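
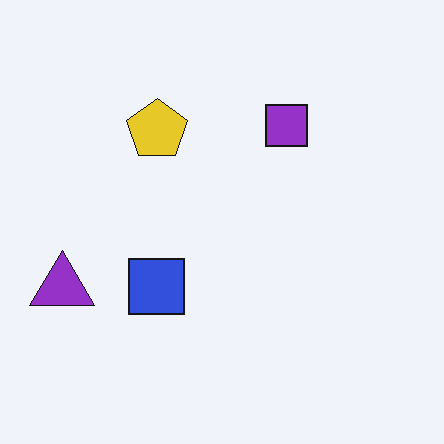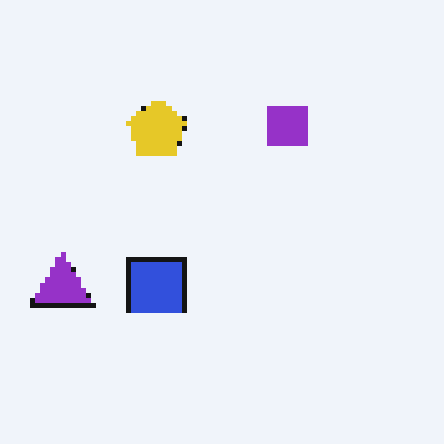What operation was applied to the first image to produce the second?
Mildly pixelated.

Shapes are reduced to large square blocks; fine edges and outlines are lost — a downscale-then-upscale (mosaic) effect.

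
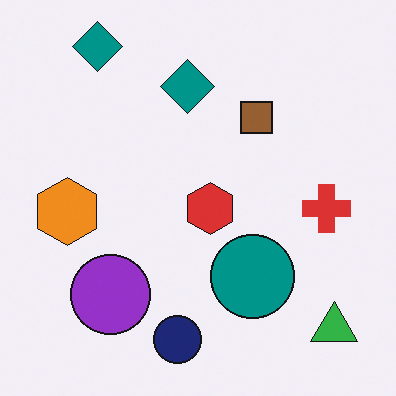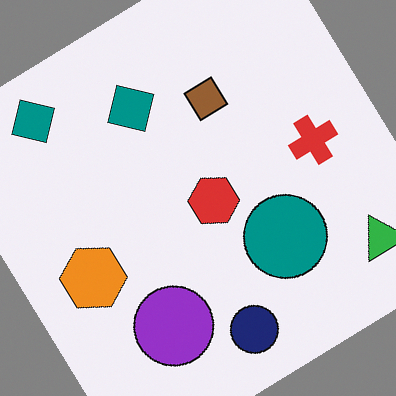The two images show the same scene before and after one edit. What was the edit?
The second image is the first rotated counter-clockwise by a large amount — several tens of degrees.

Every shape is tilted by the same angle and the image corners show triangular fill wedges — a whole-image rotation by a non-right angle.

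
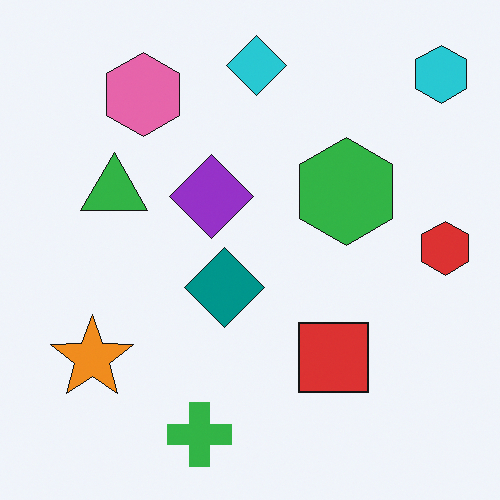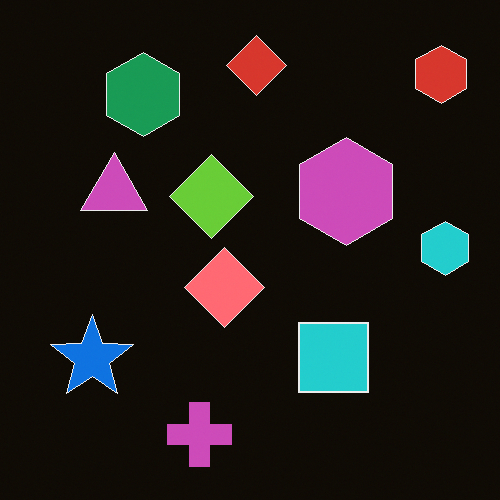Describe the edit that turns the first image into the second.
The second image is the first color-inverted (negative).

The light background has become dark and every shape's color is its complement — a photographic negative.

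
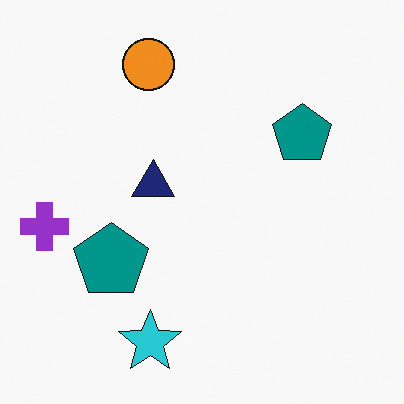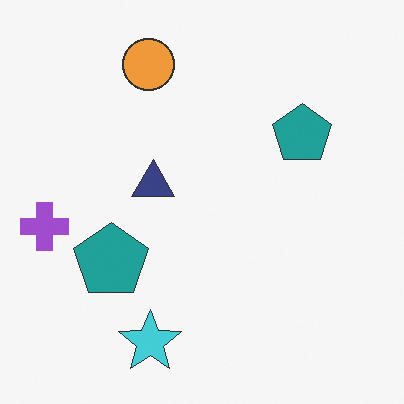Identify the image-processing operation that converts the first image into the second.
This is the original image given slightly reduced contrast.

Tones are pushed toward mid-grey across the whole image — a global contrast change.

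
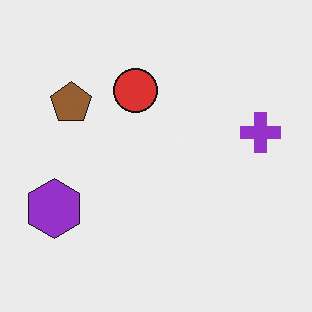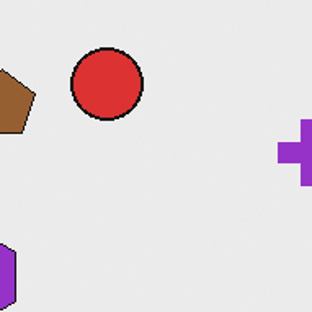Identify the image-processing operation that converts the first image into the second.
The image was cropped to a noticeably smaller region and rescaled.

The visible shapes are larger and the field of view is narrower; shapes near the original edges may be partly or wholly outside the frame — a crop-and-rescale.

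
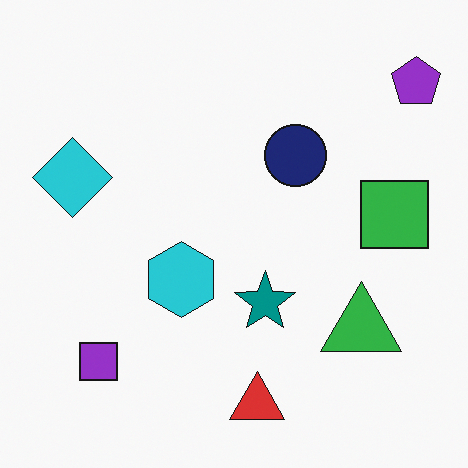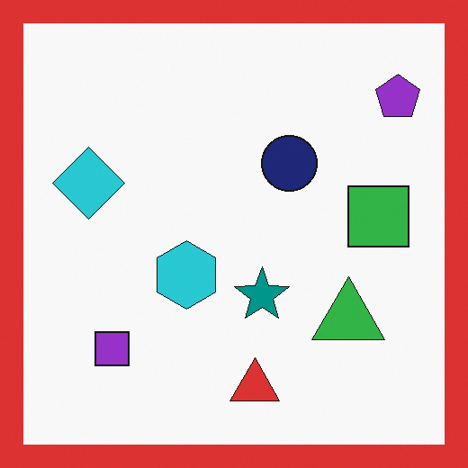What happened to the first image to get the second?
It was framed with a red border.

A solid red frame runs around the edge of the second image, with the content slightly shrunk inside it.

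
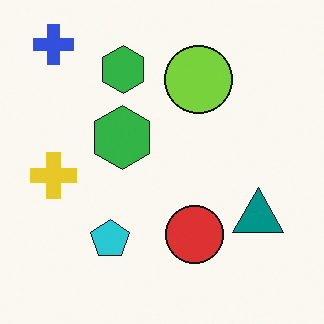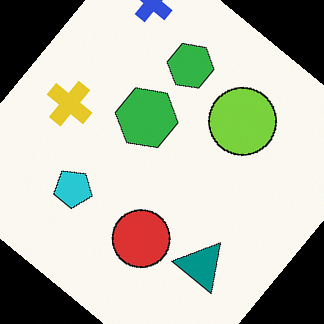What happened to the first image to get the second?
Rotated clockwise by a large amount — several tens of degrees.

Every shape is tilted by the same angle and the image corners show triangular fill wedges — a whole-image rotation by a non-right angle.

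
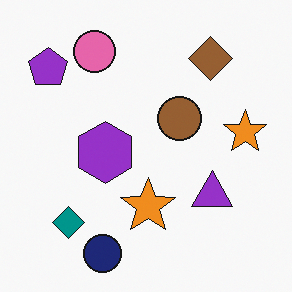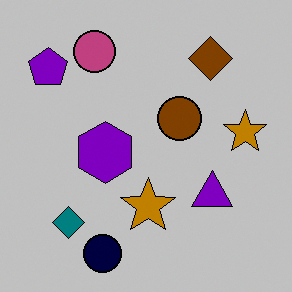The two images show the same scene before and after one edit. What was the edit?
It was aggressively posterized.

Each flat color has snapped to a coarser quantized level — most visibly, the near-white background has dropped to a flat grey.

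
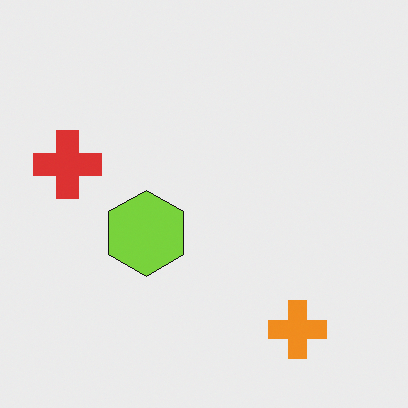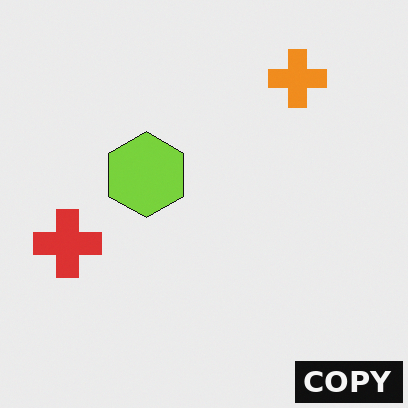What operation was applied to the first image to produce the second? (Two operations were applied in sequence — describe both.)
It was flipped vertically (top ↔ bottom), then watermarked with the text "COPY" in the lower-right corner.

The orange cross is in the bottom-right of the first image and the top-right of the second — shapes on opposite sides of the horizontal midline have swapped in a mirror flip. A dark label reading "COPY" appears in the lower-right corner.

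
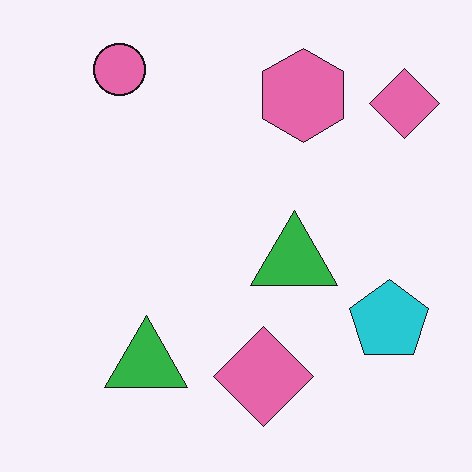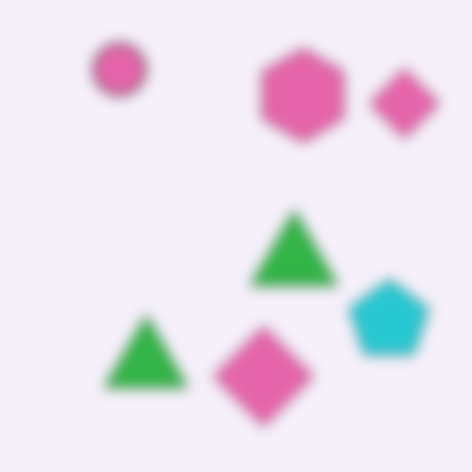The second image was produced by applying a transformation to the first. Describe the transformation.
Heavily blurred.

Shape edges and outlines are uniformly softened across the whole image.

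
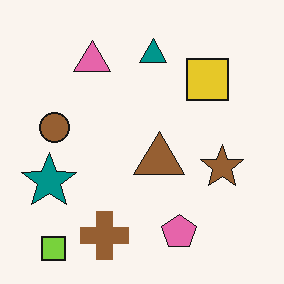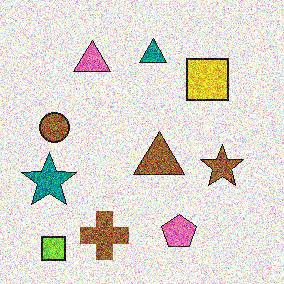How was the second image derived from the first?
It was degraded with a thick layer of grain.

Random speckle covers the whole image, including the flat background.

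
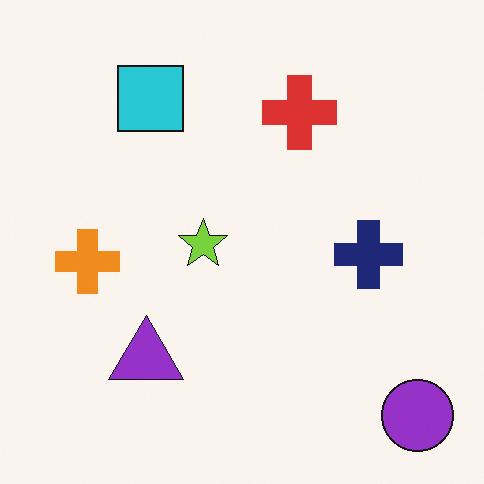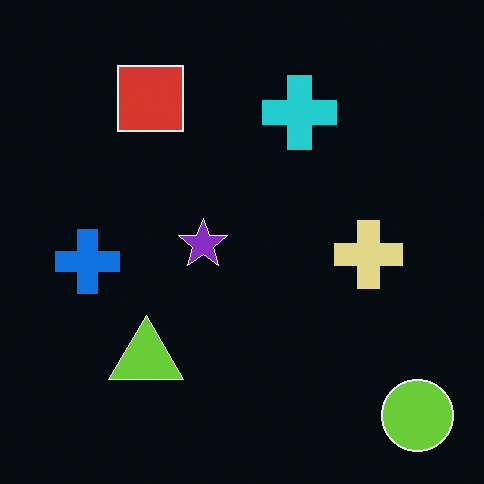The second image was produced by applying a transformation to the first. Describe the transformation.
The second image is the first color-inverted (negative).

The light background has become dark and every shape's color is its complement — a photographic negative.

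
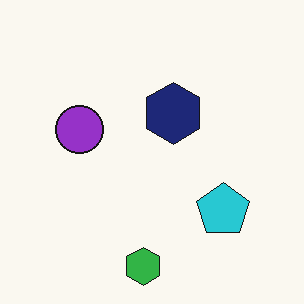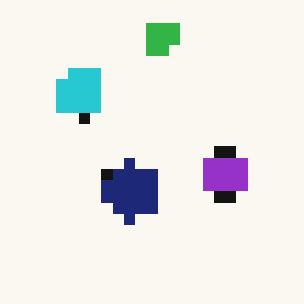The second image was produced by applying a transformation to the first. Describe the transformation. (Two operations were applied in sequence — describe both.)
The second image is the first heavily pixelated into large blocks, then rotated 180°.

Shapes are reduced to large square blocks; fine edges and outlines are lost — a downscale-then-upscale (mosaic) effect. The green hexagon sits in the bottom of the first image and the top of the second — consistent with a whole-image 180° rotation.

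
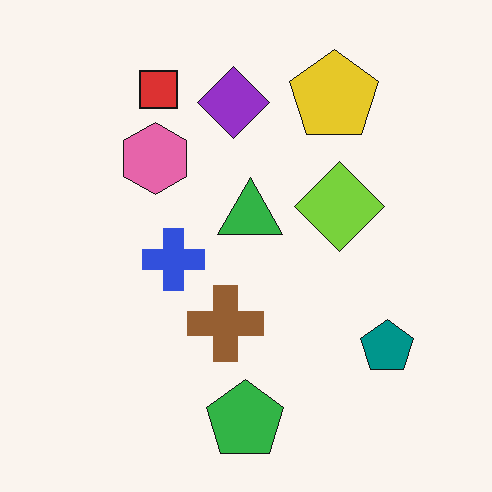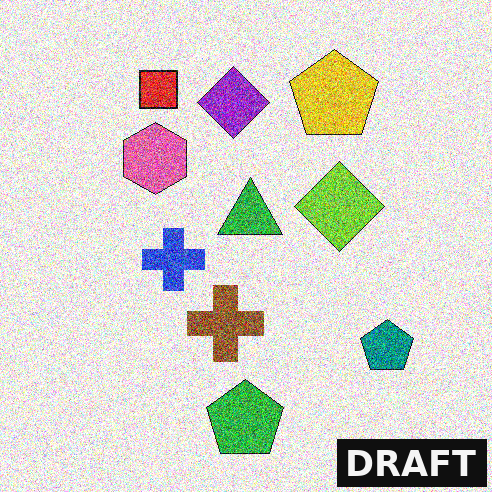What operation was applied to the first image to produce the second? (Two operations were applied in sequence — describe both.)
This is the original image degraded with heavy additive noise, then watermarked with the text "DRAFT" in the lower-right corner.

Random speckle covers the whole image, including the flat background. A dark label reading "DRAFT" appears in the lower-right corner.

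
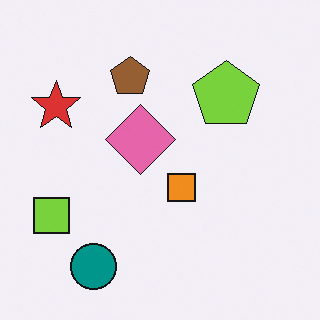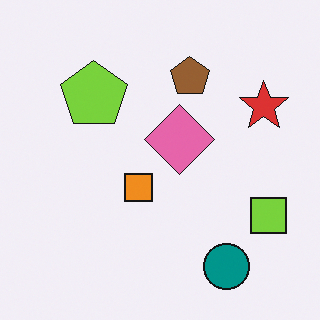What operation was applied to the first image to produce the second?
Flipped horizontally (left ↔ right).

The lime square is in the bottom-left of the first image and the bottom-right of the second — shapes on opposite sides of the vertical midline have swapped in a mirror flip.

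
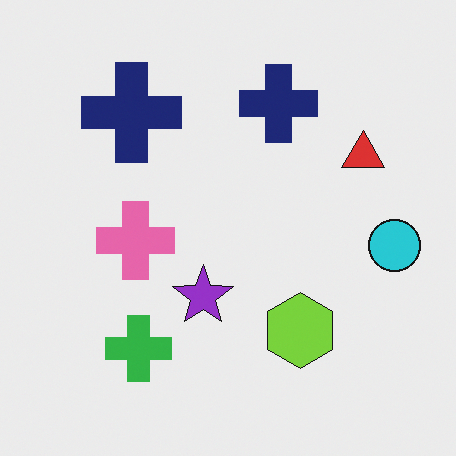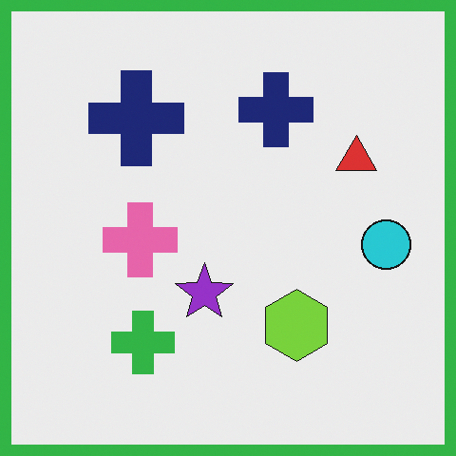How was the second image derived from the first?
Framed with a green border.

A solid green frame runs around the edge of the second image, with the content slightly shrunk inside it.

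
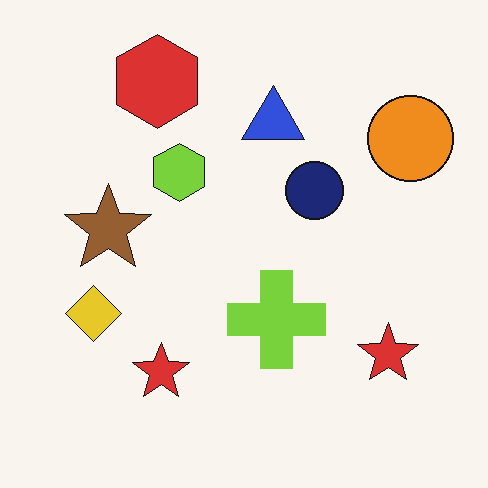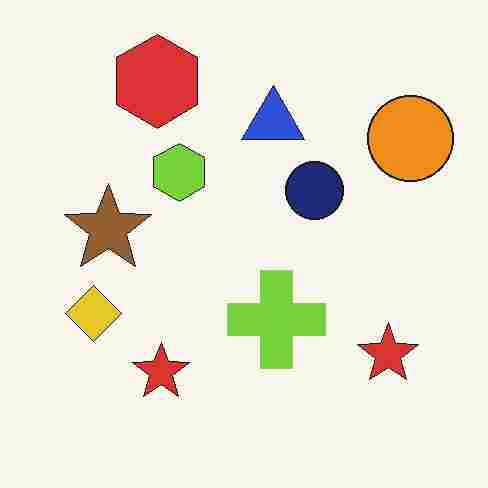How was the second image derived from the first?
It was degraded with heavy JPEG compression.

Blocky 8×8 compression artifacts appear around shape edges and the flat background shows ringing — characteristic JPEG degradation.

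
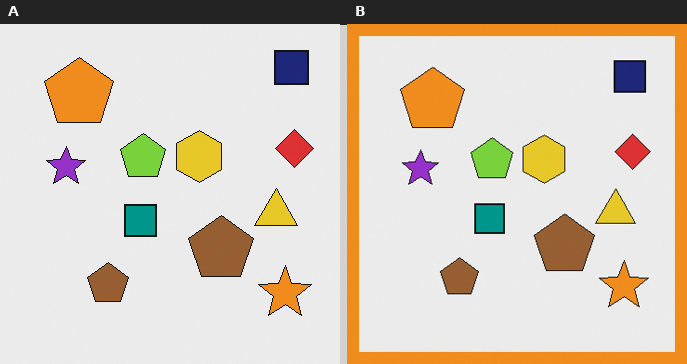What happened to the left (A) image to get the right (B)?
The right (B) image is the left (A) framed with a orange border.

A solid orange frame runs around the edge of the right (B) image, with the content slightly shrunk inside it.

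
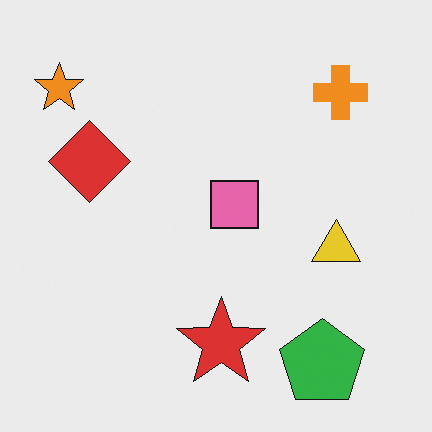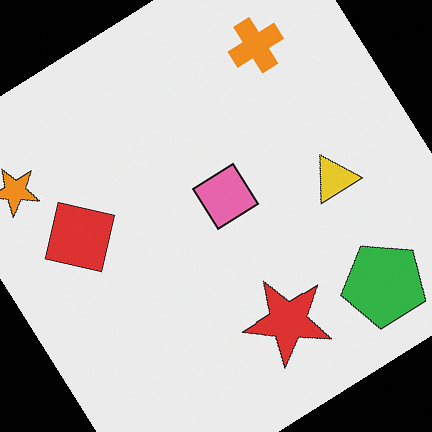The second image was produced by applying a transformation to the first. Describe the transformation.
Rotated counter-clockwise by a large amount — several tens of degrees.

Every shape is tilted by the same angle and the image corners show triangular fill wedges — a whole-image rotation by a non-right angle.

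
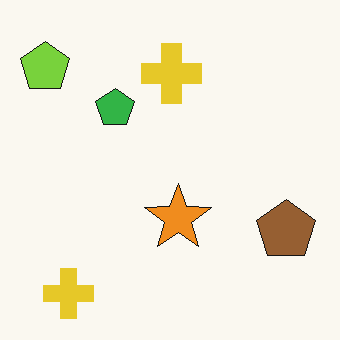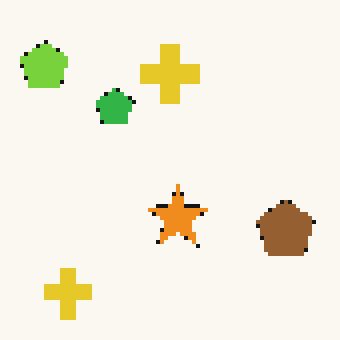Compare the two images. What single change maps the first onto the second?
The image was lightly pixelated (a mild mosaic effect).

Shapes are reduced to large square blocks; fine edges and outlines are lost — a downscale-then-upscale (mosaic) effect.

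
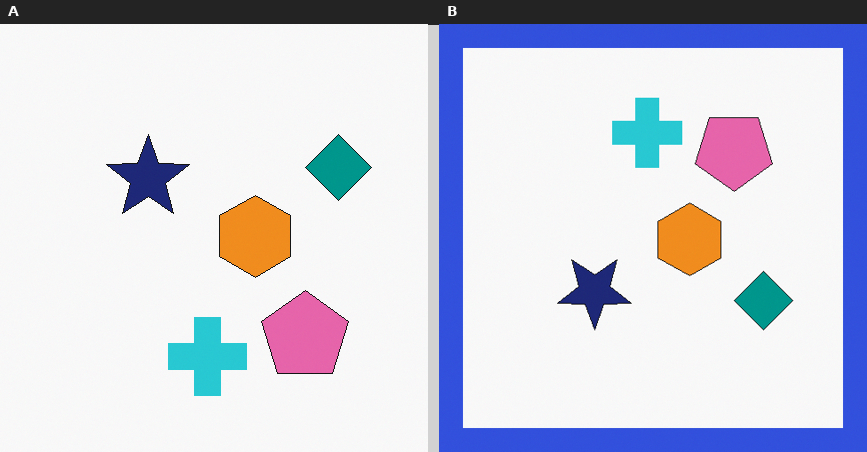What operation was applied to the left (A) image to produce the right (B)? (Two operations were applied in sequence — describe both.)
The right (B) image is the left (A) flipped vertically (top ↔ bottom), then framed with a blue border.

The cyan cross is in the bottom of the left (A) image and the top of the right (B) — shapes on opposite sides of the horizontal midline have swapped in a mirror flip. A solid blue frame runs around the edge of the right (B) image, with the content slightly shrunk inside it.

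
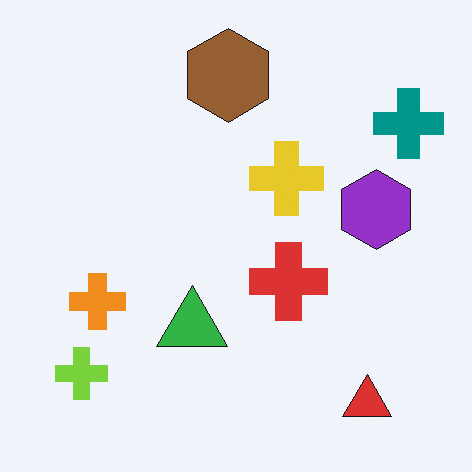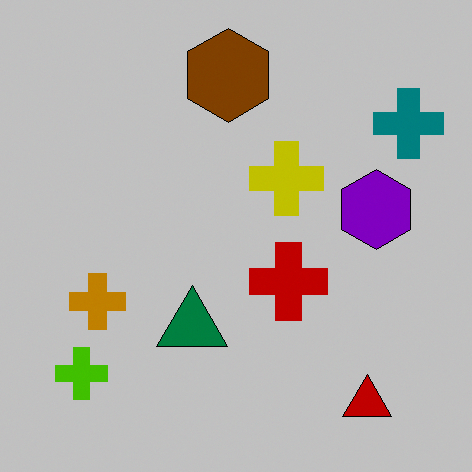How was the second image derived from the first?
The transformation is: aggressively posterized.

Each flat color has snapped to a coarser quantized level — most visibly, the near-white background has dropped to a flat grey.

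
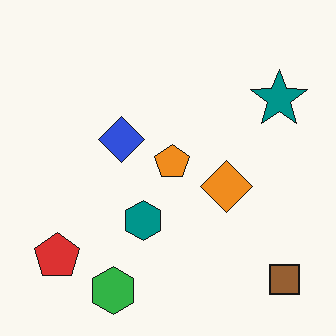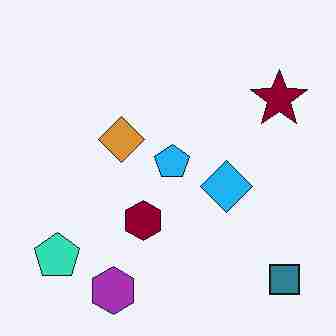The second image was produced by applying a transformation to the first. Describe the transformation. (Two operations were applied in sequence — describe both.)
This is the original image hue-shifted through roughly half the color wheel, then degraded with heavy JPEG compression.

Every shape's color has rotated by the same amount around the hue wheel — a uniform hue shift. Blocky 8×8 compression artifacts appear around shape edges and the flat background shows ringing — characteristic JPEG degradation.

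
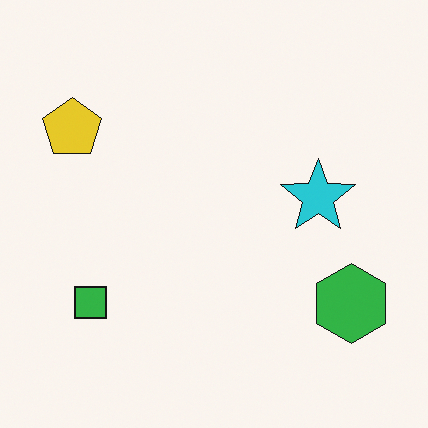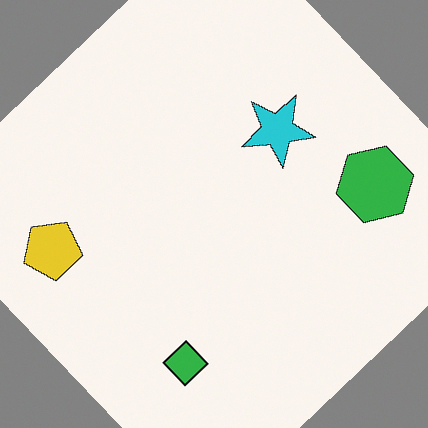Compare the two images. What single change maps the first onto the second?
Rotated counter-clockwise by a large amount — several tens of degrees.

Every shape is tilted by the same angle and the image corners show triangular fill wedges — a whole-image rotation by a non-right angle.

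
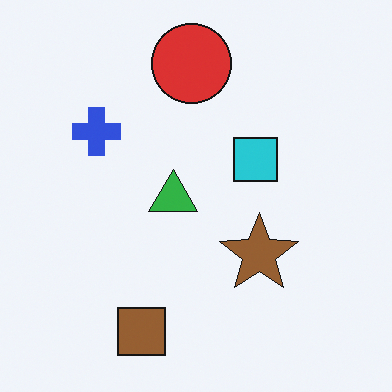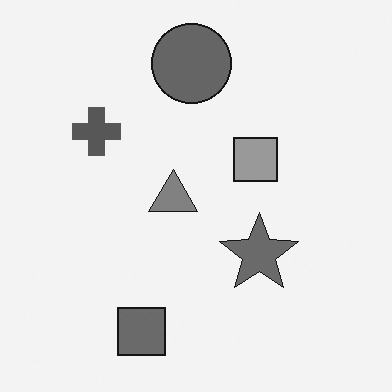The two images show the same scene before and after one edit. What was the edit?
The transformation is: converted to grayscale.

All color is removed — every shape is now a shade of grey.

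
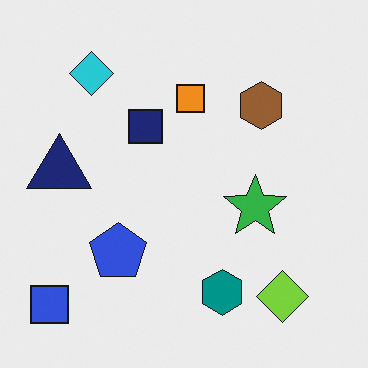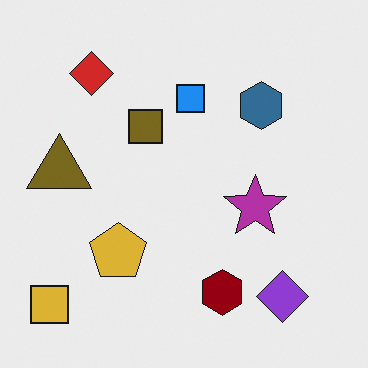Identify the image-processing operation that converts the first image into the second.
The transformation is: hue-shifted through roughly half the color wheel.

Every shape's color has rotated by the same amount around the hue wheel — a uniform hue shift.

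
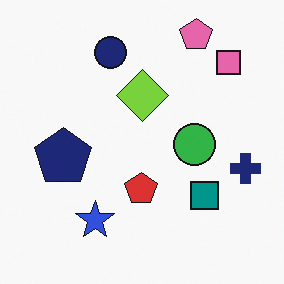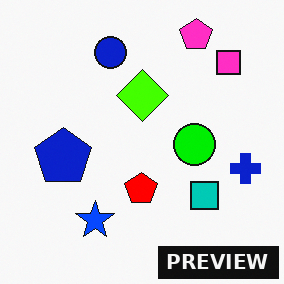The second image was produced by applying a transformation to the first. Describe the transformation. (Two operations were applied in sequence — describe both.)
The second image is the first made much more vivid (saturation change), then watermarked with the text "PREVIEW" in the lower-right corner.

All colors are more vivid — a global saturation change. A dark label reading "PREVIEW" appears in the lower-right corner.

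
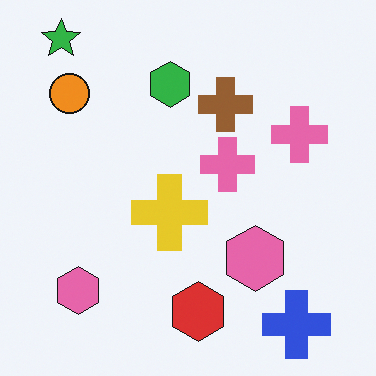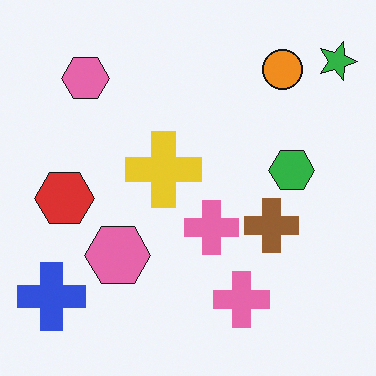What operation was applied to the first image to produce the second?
It was rotated 90° clockwise.

The green star sits in the top-left of the first image and the top-right of the second — consistent with a whole-image 90° clockwise rotation.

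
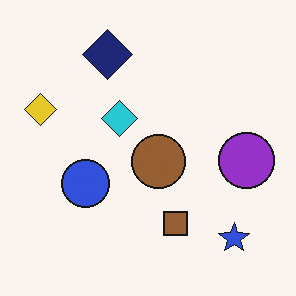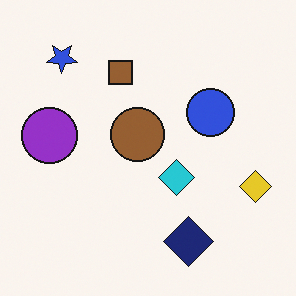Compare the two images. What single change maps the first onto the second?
This is the original image rotated 180°.

The blue star sits in the bottom-right of the first image and the top-left of the second — consistent with a whole-image 180° rotation.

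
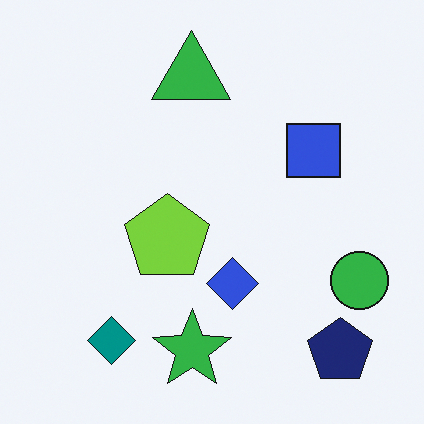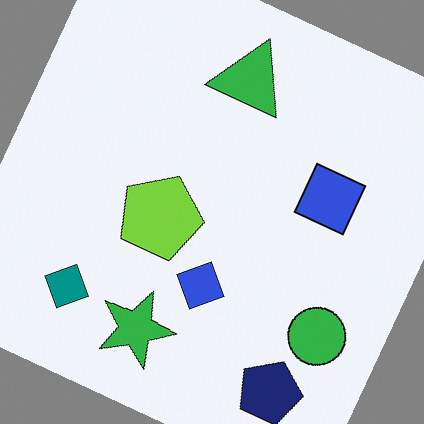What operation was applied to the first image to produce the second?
The image was rotated clockwise by a moderate amount.

Every shape is tilted by the same angle and the image corners show triangular fill wedges — a whole-image rotation by a non-right angle.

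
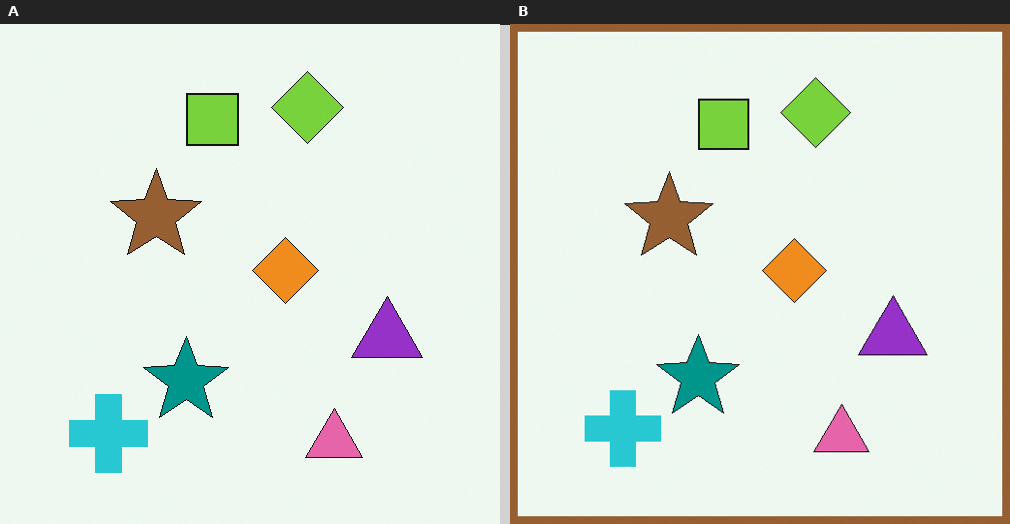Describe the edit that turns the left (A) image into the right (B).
This is the original image framed with a brown border.

A solid brown frame runs around the edge of the right (B) image, with the content slightly shrunk inside it.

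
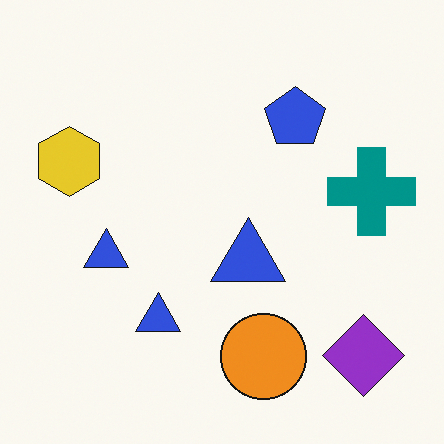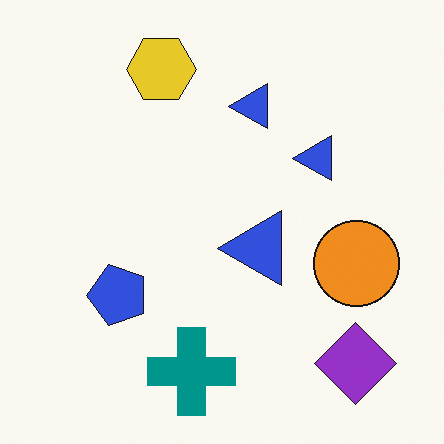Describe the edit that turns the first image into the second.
This is the original image transposed (reflected across the top-left ↔ bottom-right diagonal).

Shapes have swapped their row and column positions — what was in the top-right is now in the bottom-left — a diagonal reflection.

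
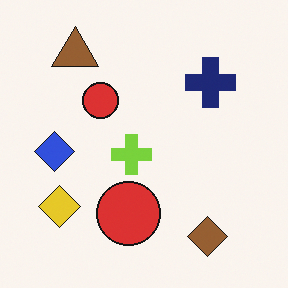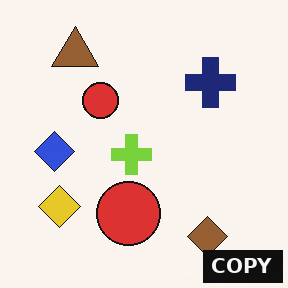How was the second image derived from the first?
The image was watermarked with the text "COPY" in the lower-right corner.

A dark label reading "COPY" appears in the lower-right corner.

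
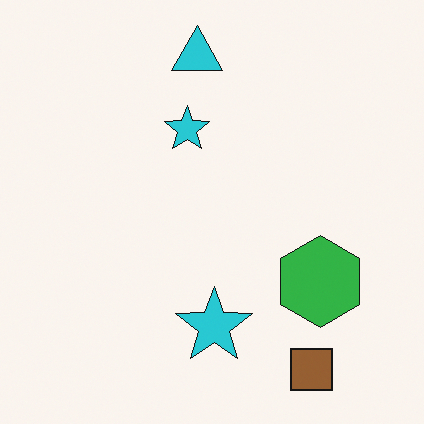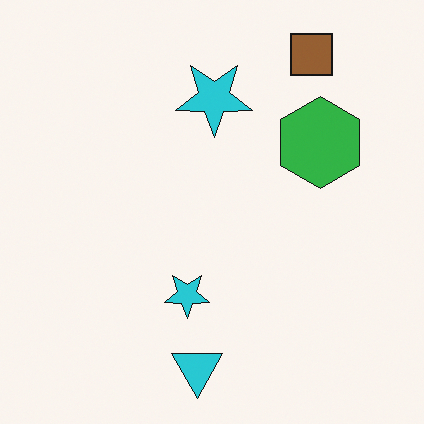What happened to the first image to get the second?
This is the original image flipped vertically (top ↔ bottom).

The cyan triangle is in the top of the first image and the bottom of the second — shapes on opposite sides of the horizontal midline have swapped in a mirror flip.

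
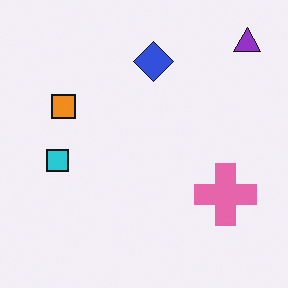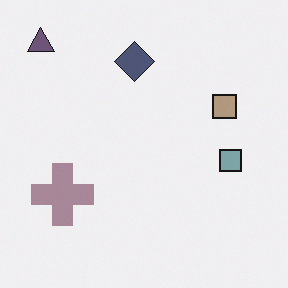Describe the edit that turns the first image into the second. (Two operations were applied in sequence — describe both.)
The transformation is: flipped horizontally (left ↔ right), then heavily desaturated.

The purple triangle is in the top-right of the first image and the top-left of the second — shapes on opposite sides of the vertical midline have swapped in a mirror flip. All colors are more muted and greyish — a global saturation change.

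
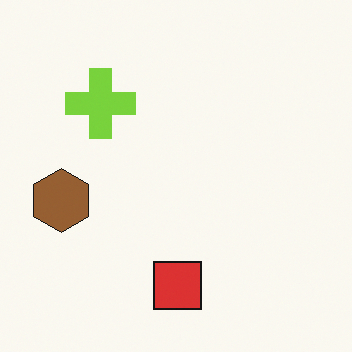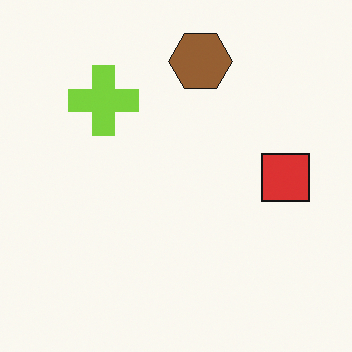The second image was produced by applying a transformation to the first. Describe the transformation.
The image was transposed (reflected across the top-left ↔ bottom-right diagonal).

Shapes have swapped their row and column positions — what was in the top-right is now in the bottom-left — a diagonal reflection.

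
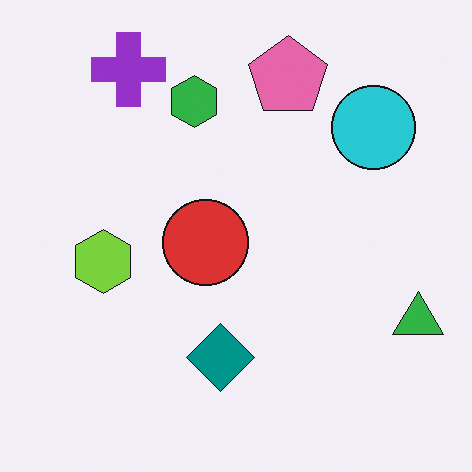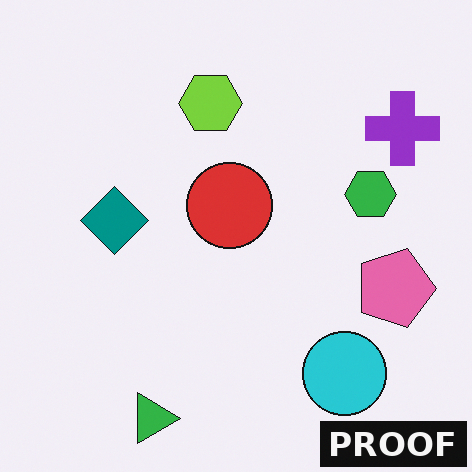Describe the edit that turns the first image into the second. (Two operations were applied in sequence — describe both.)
The image was rotated 90° clockwise, then watermarked with the text "PROOF" in the lower-right corner.

The green triangle sits in the bottom-right of the first image and the bottom-left of the second — consistent with a whole-image 90° clockwise rotation. A dark label reading "PROOF" appears in the lower-right corner.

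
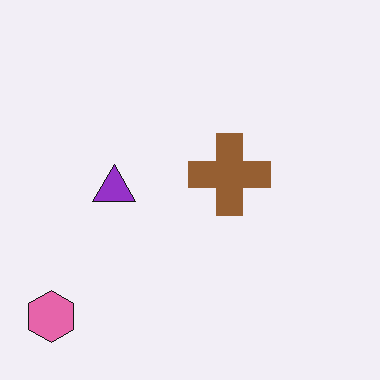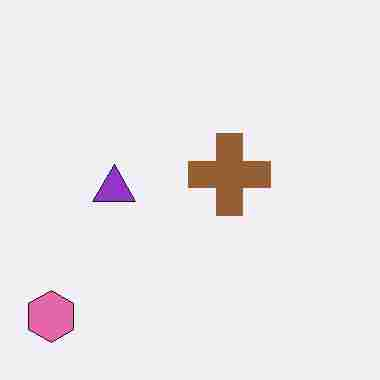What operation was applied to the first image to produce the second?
Degraded with heavy JPEG compression.

Blocky 8×8 compression artifacts appear around shape edges and the flat background shows ringing — characteristic JPEG degradation.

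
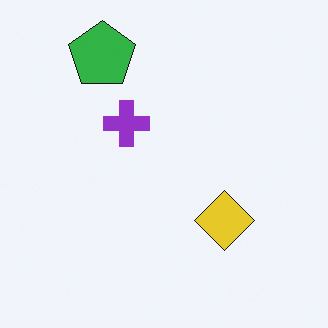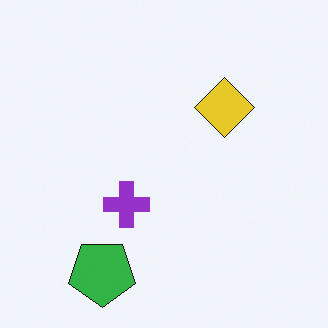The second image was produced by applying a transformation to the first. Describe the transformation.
The image was flipped vertically (top ↔ bottom).

The green pentagon is in the top-left of the first image and the bottom-left of the second — shapes on opposite sides of the horizontal midline have swapped in a mirror flip.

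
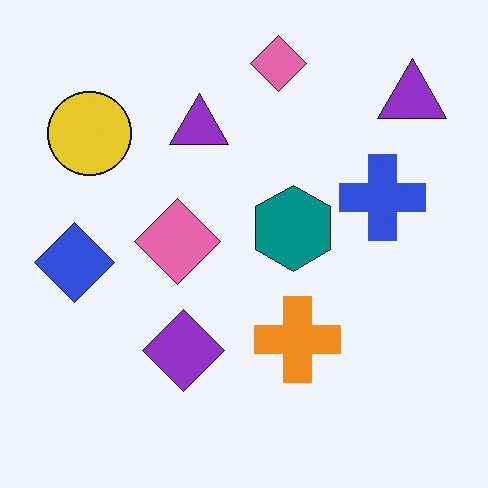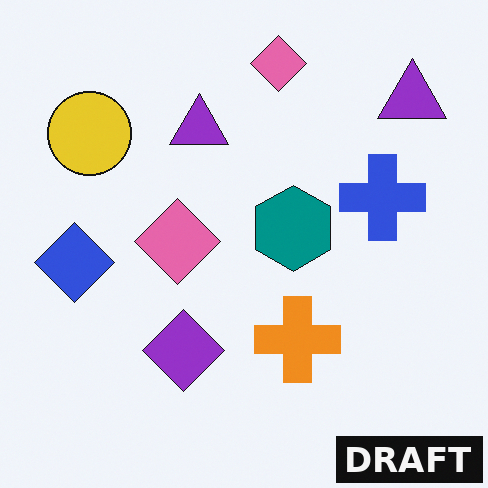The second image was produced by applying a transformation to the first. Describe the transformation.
This is the original image watermarked with the text "DRAFT" in the lower-right corner.

A dark label reading "DRAFT" appears in the lower-right corner.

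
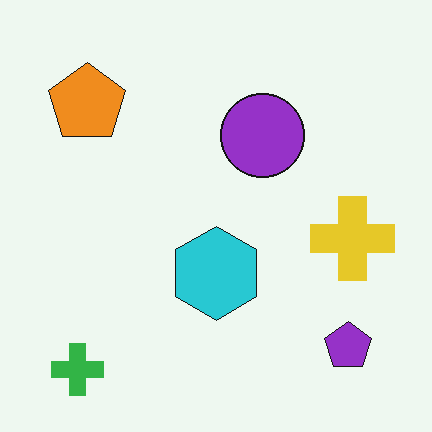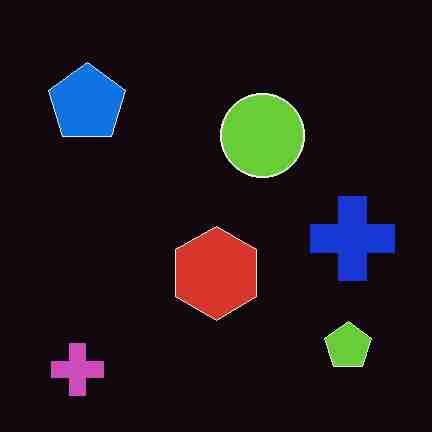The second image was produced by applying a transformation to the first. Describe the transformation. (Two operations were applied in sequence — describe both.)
The image was color-inverted (negative), then degraded with heavy JPEG compression.

The light background has become dark and every shape's color is its complement — a photographic negative. Blocky 8×8 compression artifacts appear around shape edges and the flat background shows ringing — characteristic JPEG degradation.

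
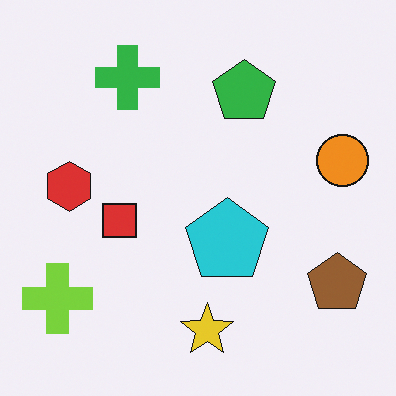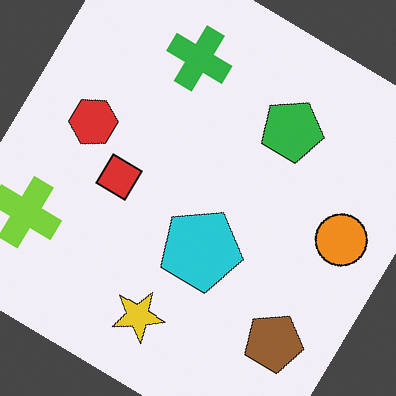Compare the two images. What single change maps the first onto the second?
This is the original image rotated clockwise by a large amount — several tens of degrees.

Every shape is tilted by the same angle and the image corners show triangular fill wedges — a whole-image rotation by a non-right angle.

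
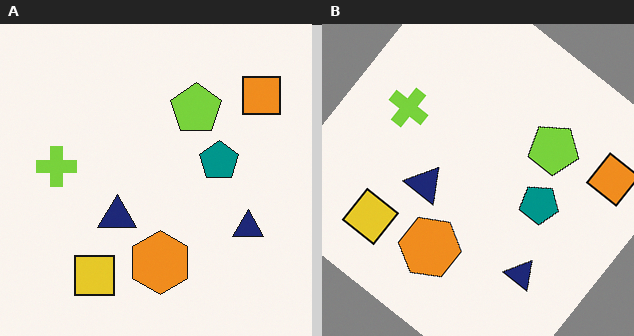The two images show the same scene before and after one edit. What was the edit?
The right (B) image is the left (A) rotated clockwise by a large amount — several tens of degrees.

Every shape is tilted by the same angle and the image corners show triangular fill wedges — a whole-image rotation by a non-right angle.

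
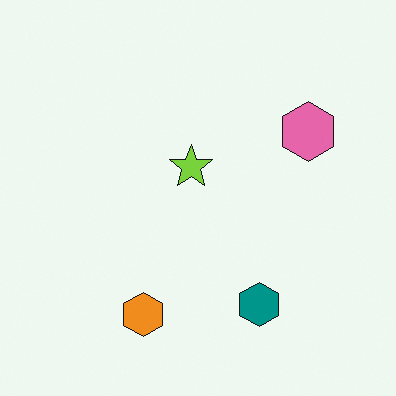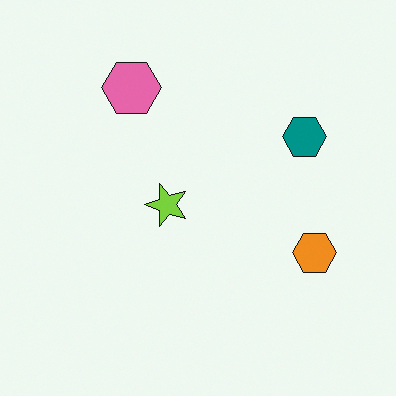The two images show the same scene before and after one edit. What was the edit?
It was rotated 90° counter-clockwise.

The pink hexagon sits in the top-right of the first image and the top-left of the second — consistent with a whole-image 90° counter-clockwise rotation.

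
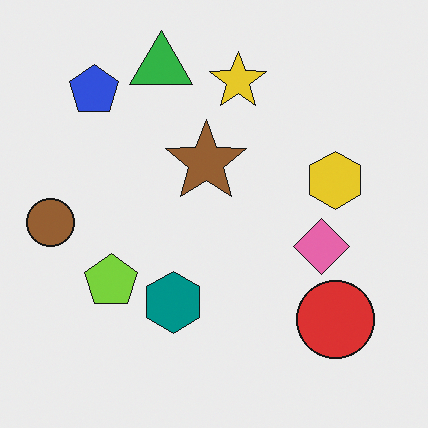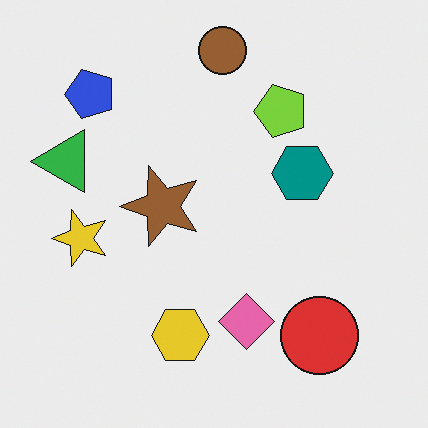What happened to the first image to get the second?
This is the original image transposed (reflected across the top-left ↔ bottom-right diagonal).

Shapes have swapped their row and column positions — what was in the top-right is now in the bottom-left — a diagonal reflection.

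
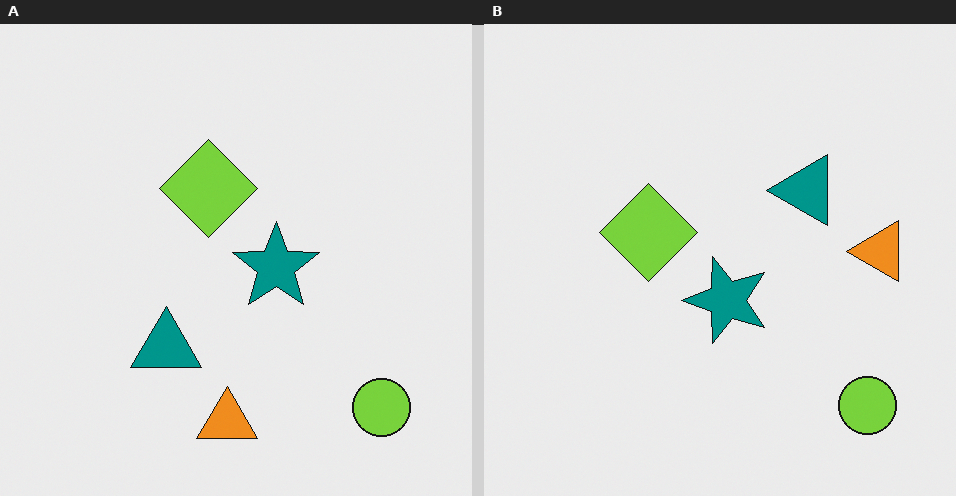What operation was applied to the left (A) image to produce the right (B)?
This is the original image transposed (reflected across the top-left ↔ bottom-right diagonal).

Shapes have swapped their row and column positions — what was in the top-right is now in the bottom-left — a diagonal reflection.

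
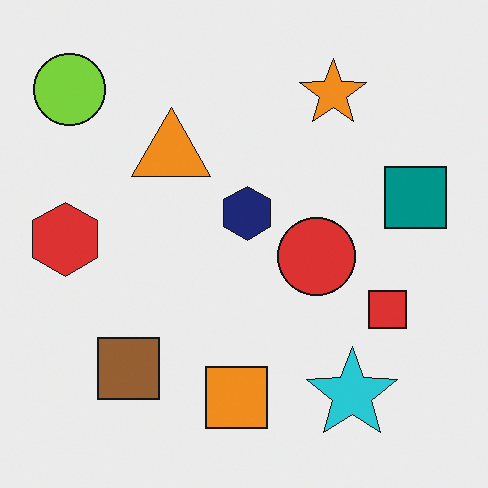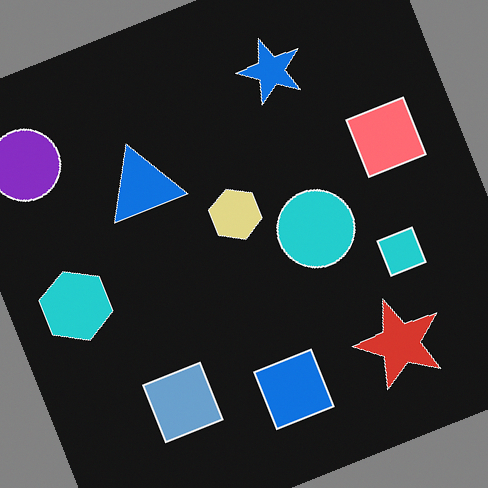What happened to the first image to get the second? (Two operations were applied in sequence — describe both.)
The second image is the first color-inverted (negative), then rotated counter-clockwise by a moderate amount.

The light background has become dark and every shape's color is its complement — a photographic negative. Every shape is tilted by the same angle and the image corners show triangular fill wedges — a whole-image rotation by a non-right angle.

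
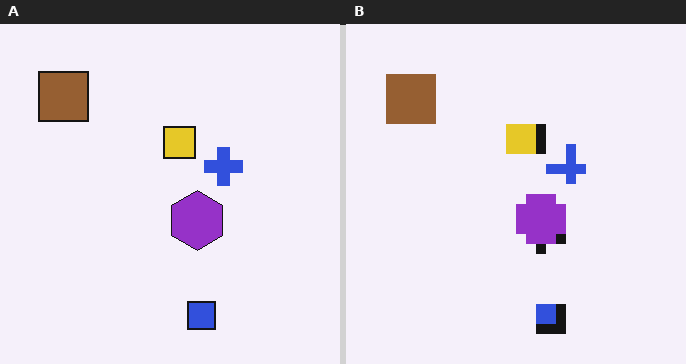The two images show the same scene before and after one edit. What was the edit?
The image was coarsely pixelated.

Shapes are reduced to large square blocks; fine edges and outlines are lost — a downscale-then-upscale (mosaic) effect.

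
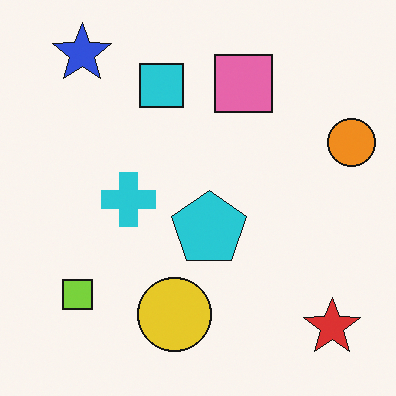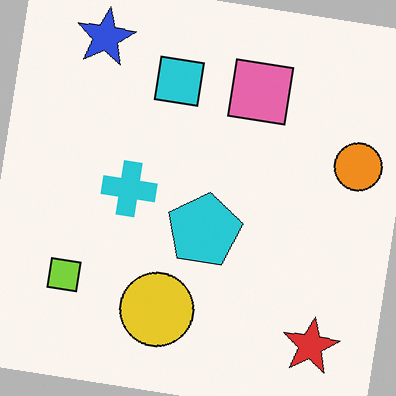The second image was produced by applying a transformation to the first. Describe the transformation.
The second image is the first rotated clockwise by a few degrees.

Every shape is tilted by the same angle and the image corners show triangular fill wedges — a whole-image rotation by a non-right angle.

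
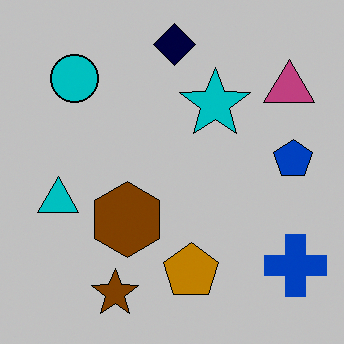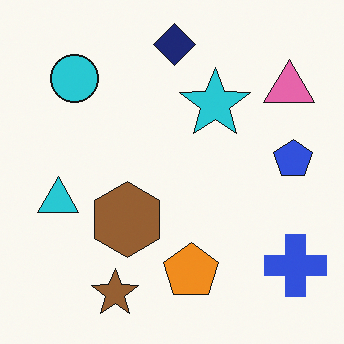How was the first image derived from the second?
It was aggressively posterized.

Each flat color has snapped to a coarser quantized level — most visibly, the near-white background has dropped to a flat grey.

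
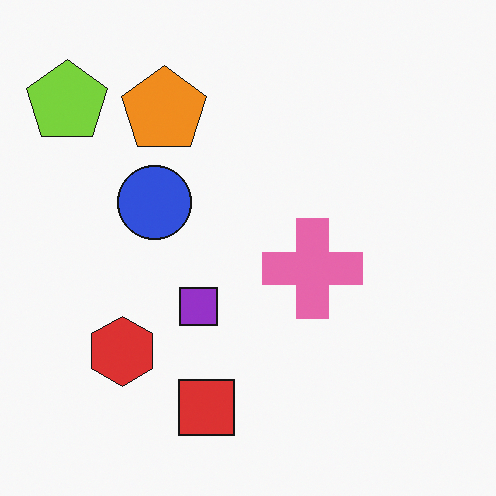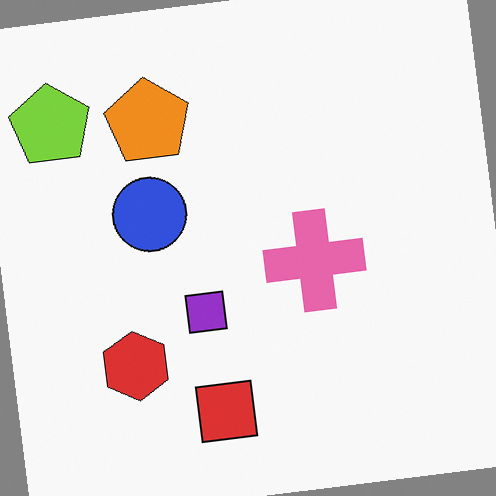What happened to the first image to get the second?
The image was rotated counter-clockwise by a few degrees.

Every shape is tilted by the same angle and the image corners show triangular fill wedges — a whole-image rotation by a non-right angle.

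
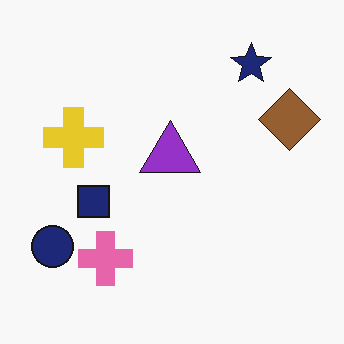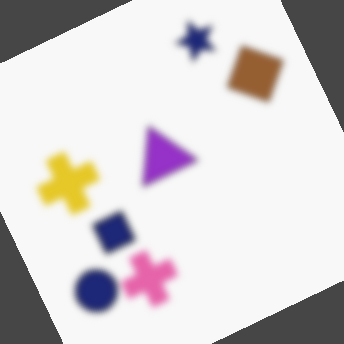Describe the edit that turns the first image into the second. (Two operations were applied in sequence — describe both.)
The second image is the first noticeably gaussian-blurred, then rotated counter-clockwise by a clearly visible amount.

Shape edges and outlines are uniformly softened across the whole image. Every shape is tilted by the same angle and the image corners show triangular fill wedges — a whole-image rotation by a non-right angle.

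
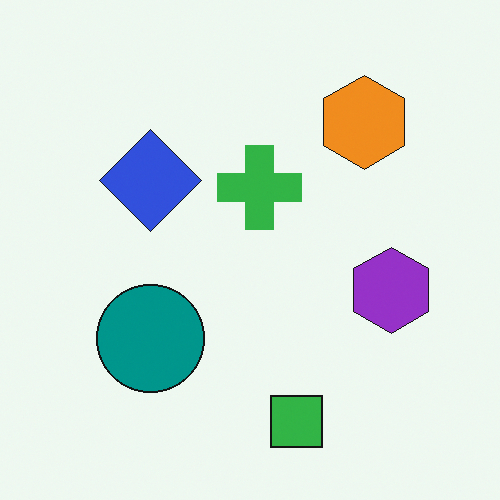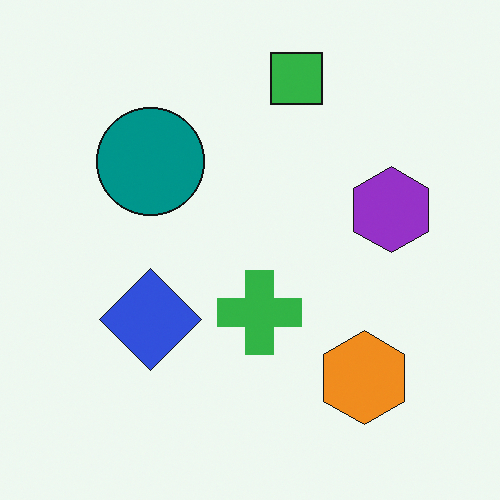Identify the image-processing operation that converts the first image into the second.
It was flipped vertically (top ↔ bottom).

The green square is in the bottom of the first image and the top of the second — shapes on opposite sides of the horizontal midline have swapped in a mirror flip.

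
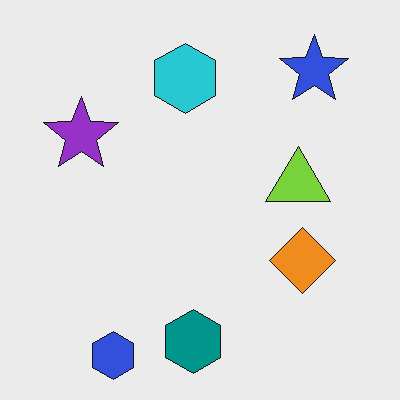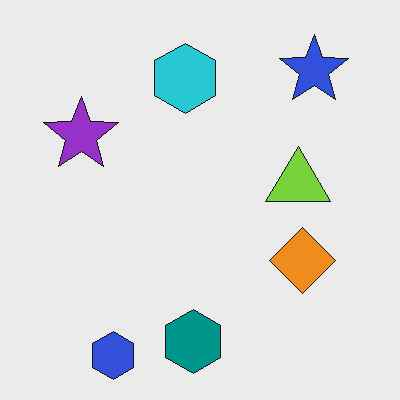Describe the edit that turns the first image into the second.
The transformation is: JPEG-compressed with visible artifacts.

Blocky 8×8 compression artifacts appear around shape edges and the flat background shows ringing — characteristic JPEG degradation.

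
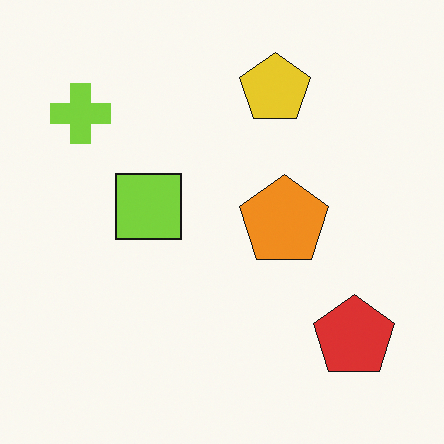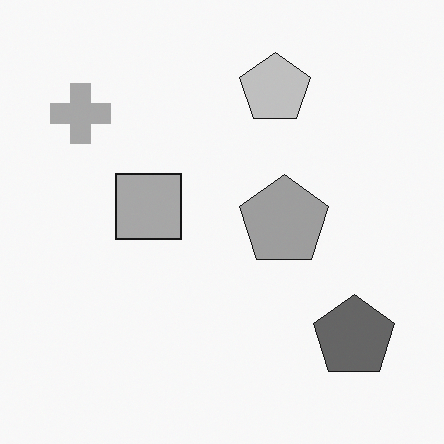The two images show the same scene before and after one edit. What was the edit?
This is the original image converted to grayscale.

All color is removed — every shape is now a shade of grey.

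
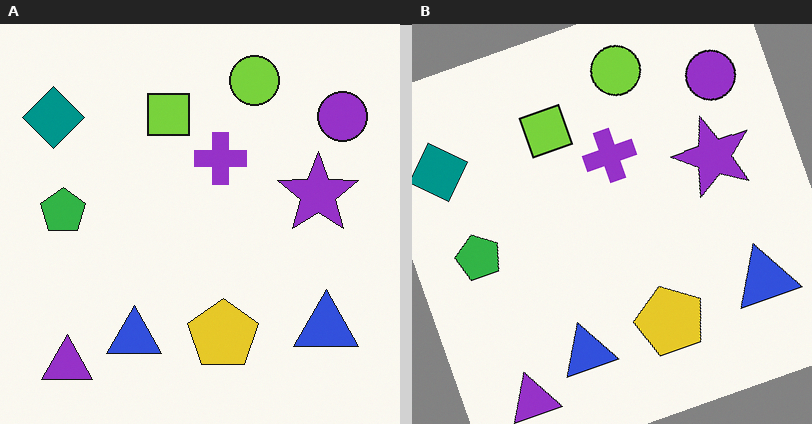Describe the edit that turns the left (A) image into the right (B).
The transformation is: rotated counter-clockwise by a moderate amount.

Every shape is tilted by the same angle and the image corners show triangular fill wedges — a whole-image rotation by a non-right angle.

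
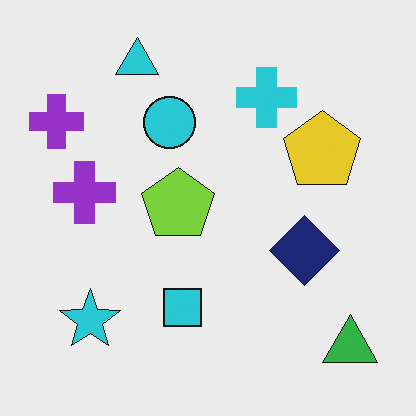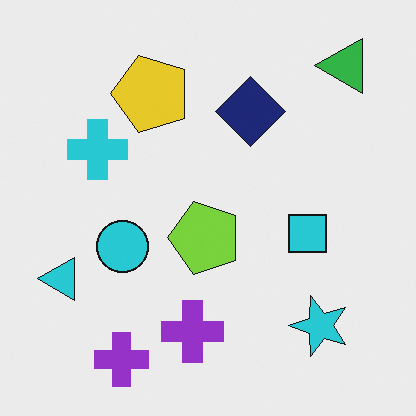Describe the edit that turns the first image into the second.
The image was rotated 90° counter-clockwise.

The green triangle sits in the bottom-right of the first image and the top-right of the second — consistent with a whole-image 90° counter-clockwise rotation.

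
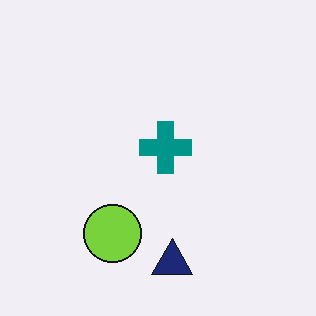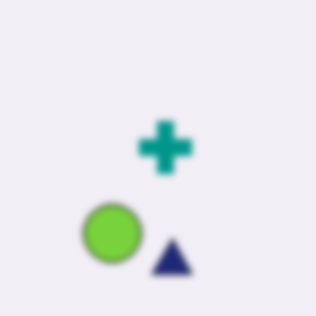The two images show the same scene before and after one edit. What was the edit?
The image was moderately blurred.

Shape edges and outlines are uniformly softened across the whole image.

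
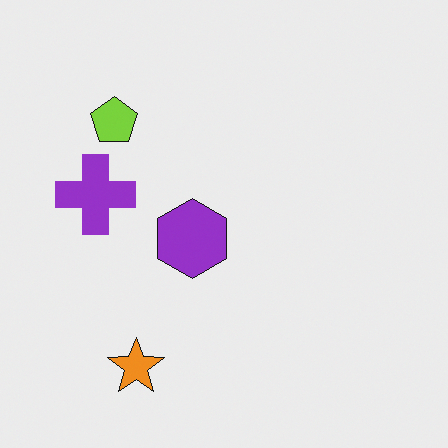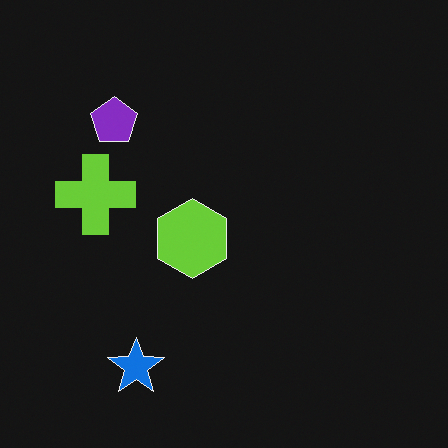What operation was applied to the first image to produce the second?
The transformation is: color-inverted (negative).

The light background has become dark and every shape's color is its complement — a photographic negative.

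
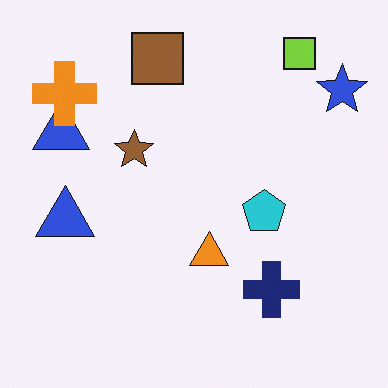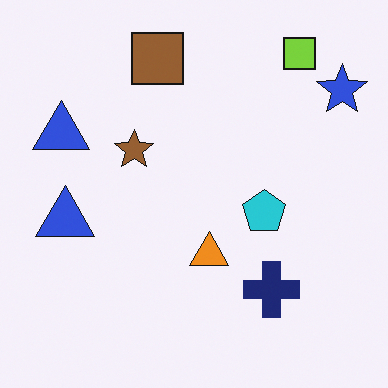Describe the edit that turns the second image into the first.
The image was overlaid with an additional orange cross.

An orange cross appears in the first image that is absent from the second.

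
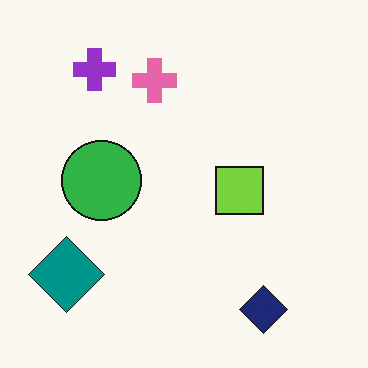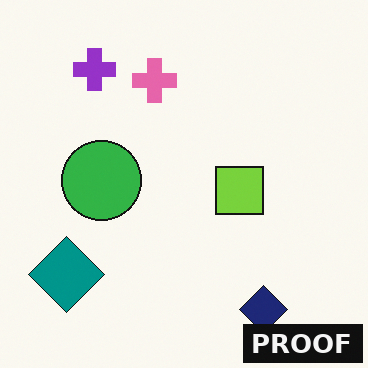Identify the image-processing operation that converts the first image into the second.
This is the original image watermarked with the text "PROOF" in the lower-right corner.

A dark label reading "PROOF" appears in the lower-right corner.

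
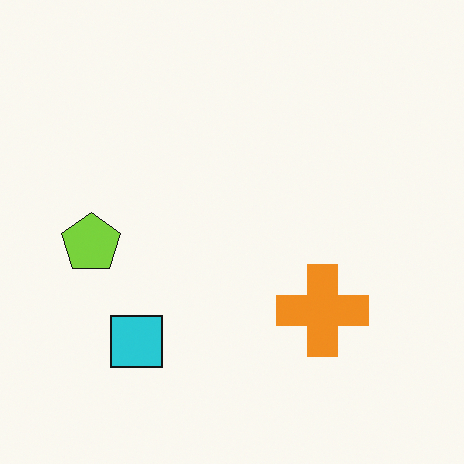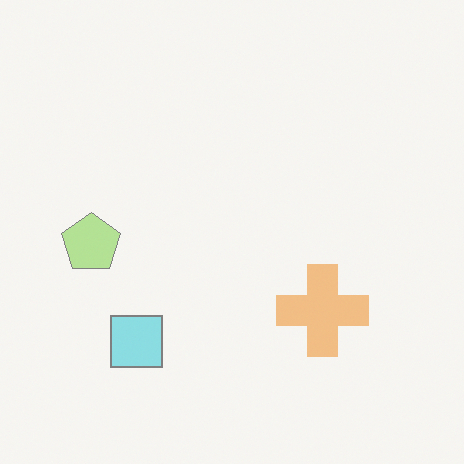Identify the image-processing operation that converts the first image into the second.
The second image is the first washed out (contrast reduced).

Tones are pushed toward mid-grey across the whole image — a global contrast change.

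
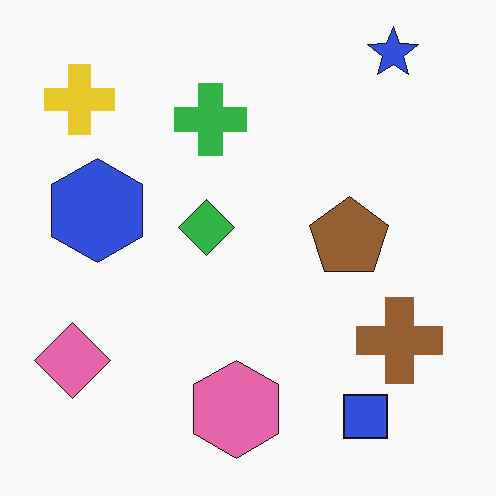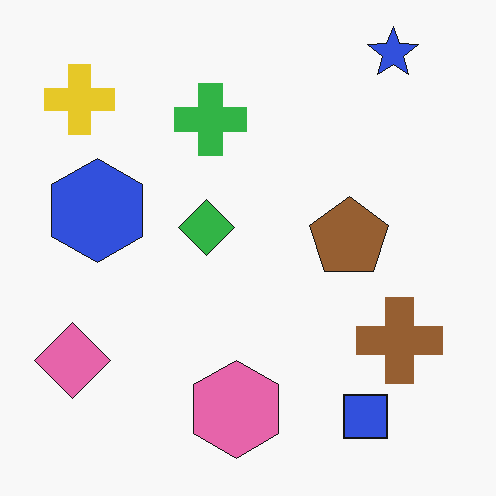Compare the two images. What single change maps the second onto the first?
Given moderate JPEG compression.

Blocky 8×8 compression artifacts appear around shape edges and the flat background shows ringing — characteristic JPEG degradation.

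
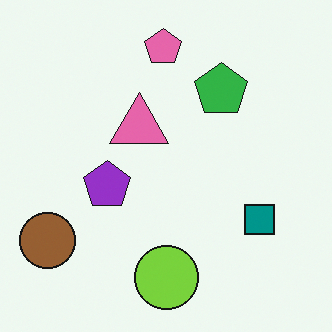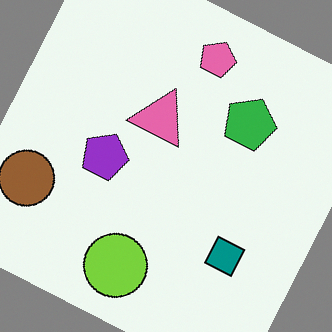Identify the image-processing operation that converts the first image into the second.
The image was rotated clockwise by a moderate amount.

Every shape is tilted by the same angle and the image corners show triangular fill wedges — a whole-image rotation by a non-right angle.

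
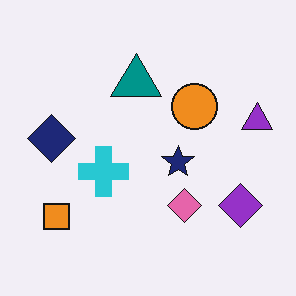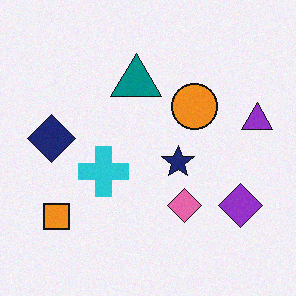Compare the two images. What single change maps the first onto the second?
The second image is the first degraded with light additive noise.

Random speckle covers the whole image, including the flat background.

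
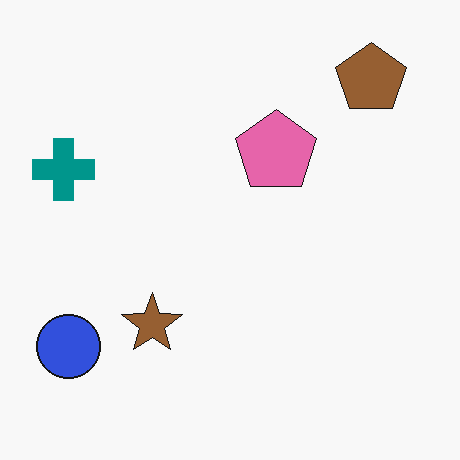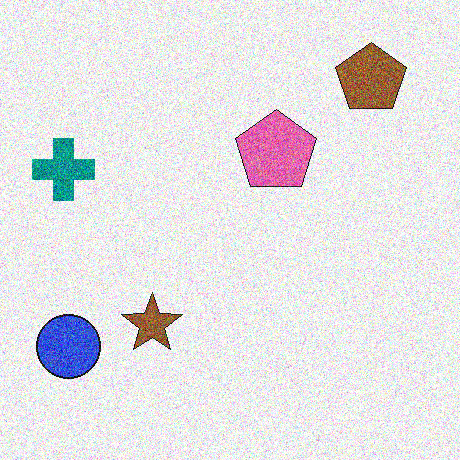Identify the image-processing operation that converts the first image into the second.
The image was degraded with heavy additive noise.

Random speckle covers the whole image, including the flat background.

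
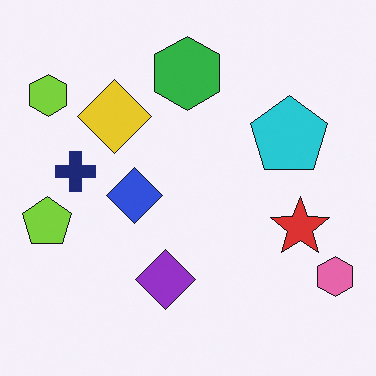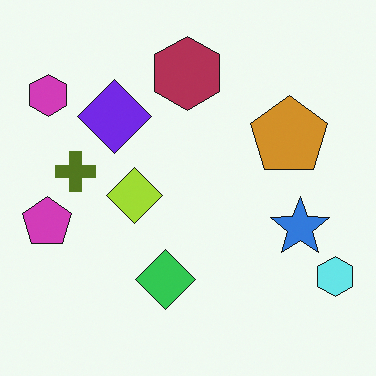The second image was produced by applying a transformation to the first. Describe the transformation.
This is the original image hue-shifted by a large amount.

Every shape's color has rotated by the same amount around the hue wheel — a uniform hue shift.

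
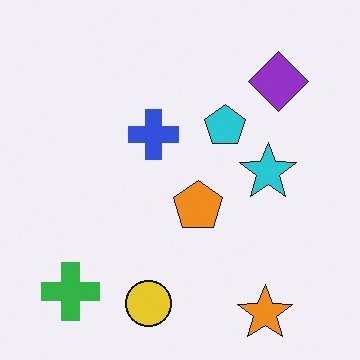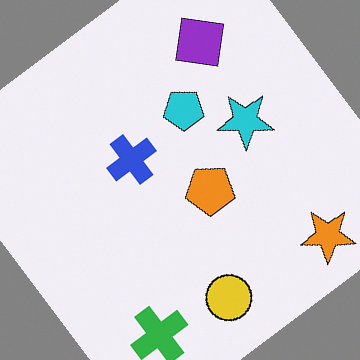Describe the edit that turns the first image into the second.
The second image is the first rotated counter-clockwise by a large amount — several tens of degrees.

Every shape is tilted by the same angle and the image corners show triangular fill wedges — a whole-image rotation by a non-right angle.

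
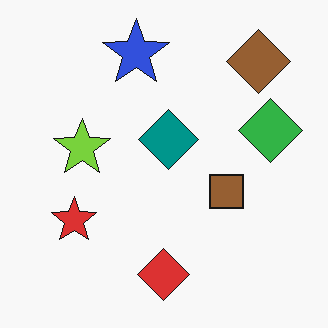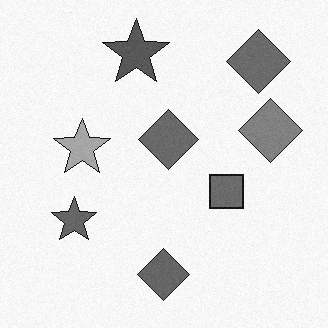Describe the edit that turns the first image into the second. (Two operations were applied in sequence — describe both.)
The second image is the first degraded with light additive noise, then converted to grayscale.

Random speckle covers the whole image, including the flat background. All color is removed — every shape is now a shade of grey.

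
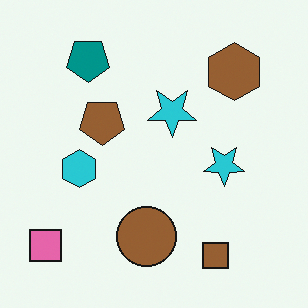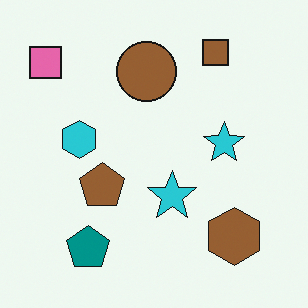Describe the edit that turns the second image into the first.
It was flipped vertically (top ↔ bottom).

The brown square is in the top-right of the second image and the bottom-right of the first — shapes on opposite sides of the horizontal midline have swapped in a mirror flip.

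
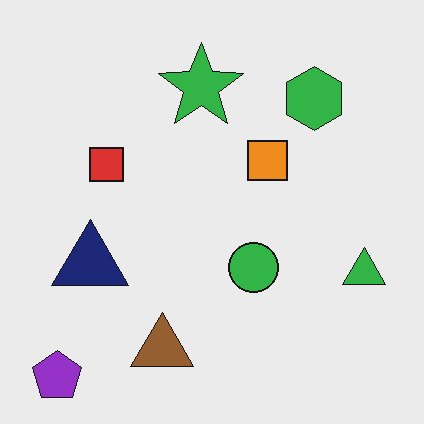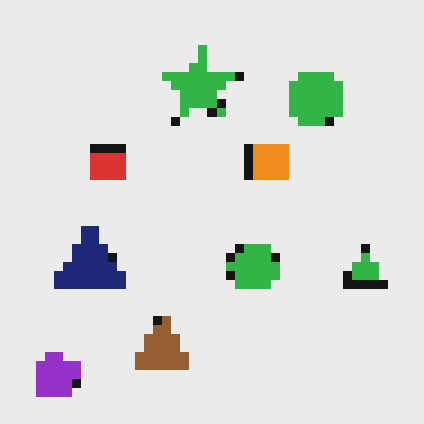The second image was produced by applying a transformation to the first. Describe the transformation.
The second image is the first heavily pixelated into large blocks.

Shapes are reduced to large square blocks; fine edges and outlines are lost — a downscale-then-upscale (mosaic) effect.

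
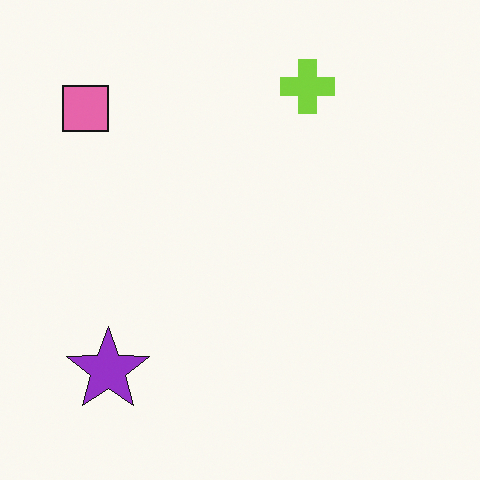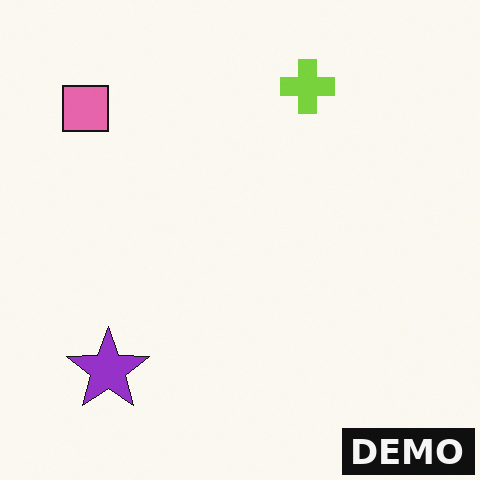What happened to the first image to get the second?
Watermarked with the text "DEMO" in the lower-right corner.

A dark label reading "DEMO" appears in the lower-right corner.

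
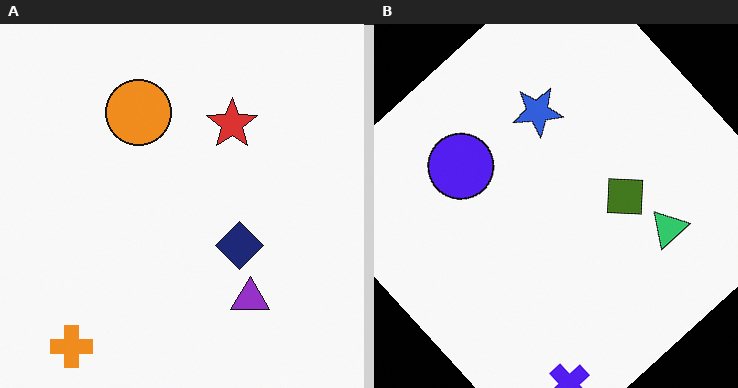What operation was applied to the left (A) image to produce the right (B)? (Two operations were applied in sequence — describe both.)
The transformation is: rotated counter-clockwise by a large amount — several tens of degrees, then hue-shifted by a large amount.

Every shape is tilted by the same angle and the image corners show triangular fill wedges — a whole-image rotation by a non-right angle. Every shape's color has rotated by the same amount around the hue wheel — a uniform hue shift.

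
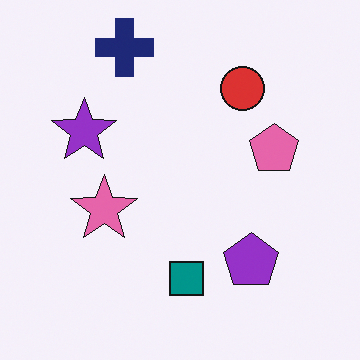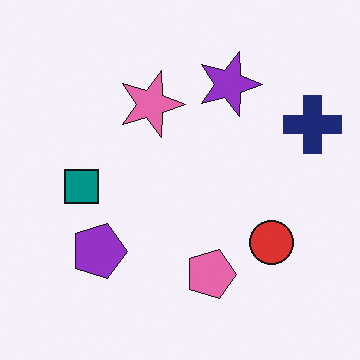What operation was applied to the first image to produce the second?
The image was rotated 90° clockwise.

The navy cross sits in the top of the first image and the right of the second — consistent with a whole-image 90° clockwise rotation.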